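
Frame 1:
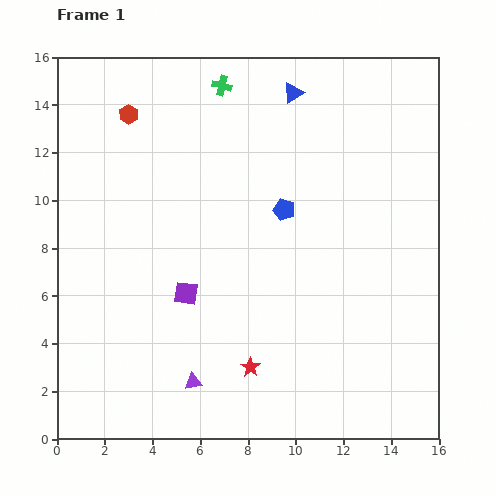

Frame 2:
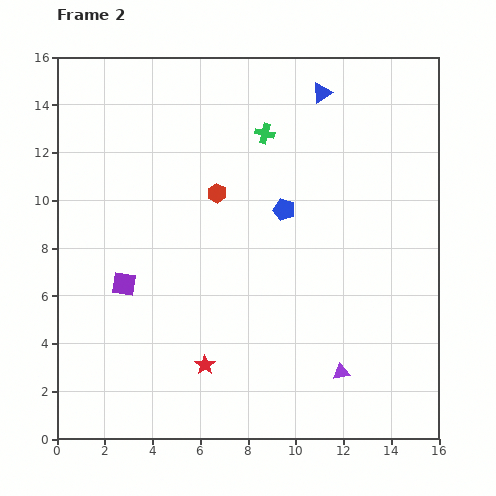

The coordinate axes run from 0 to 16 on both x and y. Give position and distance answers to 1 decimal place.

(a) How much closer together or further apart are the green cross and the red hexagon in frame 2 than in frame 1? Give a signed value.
-0.9

Distance in frame 1: 4.1. Distance in frame 2: 3.2.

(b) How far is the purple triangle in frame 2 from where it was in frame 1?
6.2

The purple triangle moved from (5.7, 2.4) to (11.9, 2.8), a distance of √(6.2² + 0.4²) ≈ 6.2.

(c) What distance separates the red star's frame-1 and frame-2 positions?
1.9

The red star moved from (8.1, 3.0) to (6.2, 3.1), a distance of √(1.9² + 0.1²) ≈ 1.9.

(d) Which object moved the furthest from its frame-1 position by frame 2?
the purple triangle

(moved 6.2; next 5.0)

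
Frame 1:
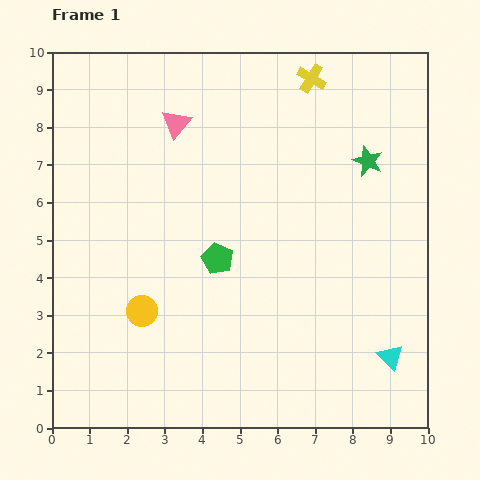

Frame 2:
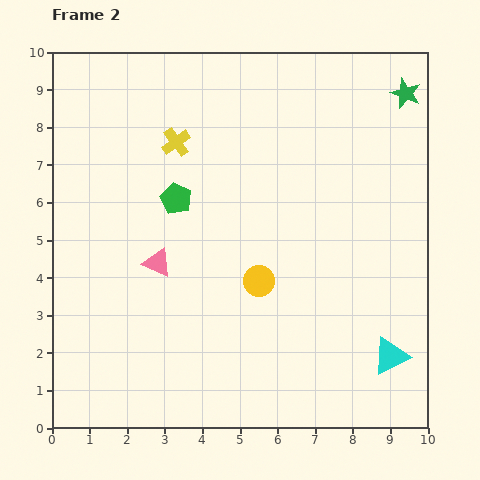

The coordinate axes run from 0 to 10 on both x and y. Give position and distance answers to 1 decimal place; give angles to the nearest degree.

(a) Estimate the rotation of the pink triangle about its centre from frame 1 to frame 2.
44° counter-clockwise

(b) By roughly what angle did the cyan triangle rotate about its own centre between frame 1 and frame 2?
48° clockwise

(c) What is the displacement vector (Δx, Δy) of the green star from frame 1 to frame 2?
(1.0, 1.8)

The green star was at (8.4, 7.1) in frame 1 and (9.4, 8.9) in frame 2.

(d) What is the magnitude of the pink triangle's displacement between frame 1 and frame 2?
3.7

The pink triangle moved from (3.3, 8.1) to (2.8, 4.4), a distance of √(0.5² + 3.7²) ≈ 3.7.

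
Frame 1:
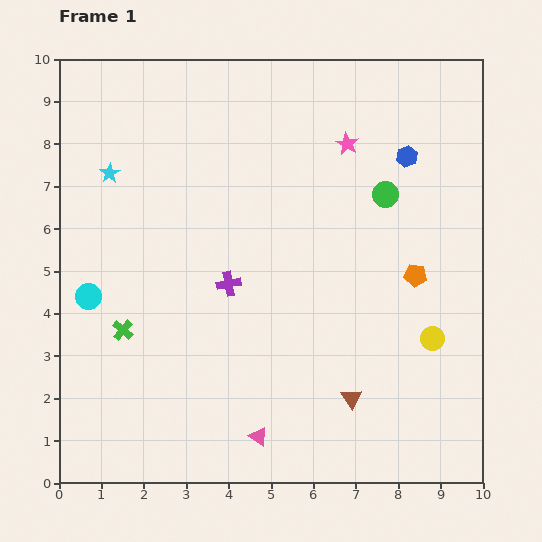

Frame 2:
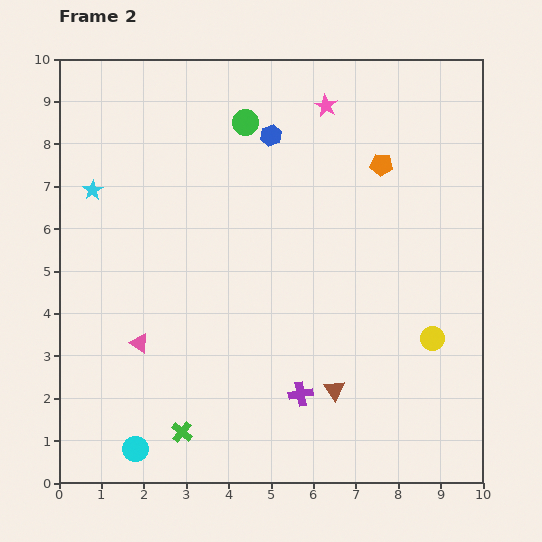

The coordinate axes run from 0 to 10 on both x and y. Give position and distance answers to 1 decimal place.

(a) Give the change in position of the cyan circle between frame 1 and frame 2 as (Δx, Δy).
(1.1, -3.6)

The cyan circle was at (0.7, 4.4) in frame 1 and (1.8, 0.8) in frame 2.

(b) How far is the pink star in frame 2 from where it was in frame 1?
1.0

The pink star moved from (6.8, 8.0) to (6.3, 8.9), a distance of √(0.5² + 0.9²) ≈ 1.0.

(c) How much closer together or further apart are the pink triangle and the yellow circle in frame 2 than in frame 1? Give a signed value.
+2.2

Distance in frame 1: 4.7. Distance in frame 2: 6.9.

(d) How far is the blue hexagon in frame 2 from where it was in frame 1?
3.2

The blue hexagon moved from (8.2, 7.7) to (5.0, 8.2), a distance of √(3.2² + 0.5²) ≈ 3.2.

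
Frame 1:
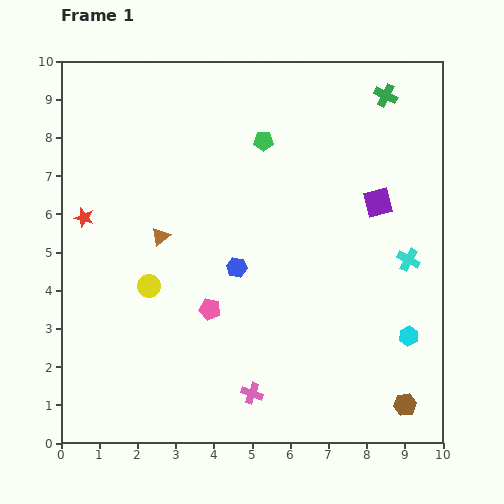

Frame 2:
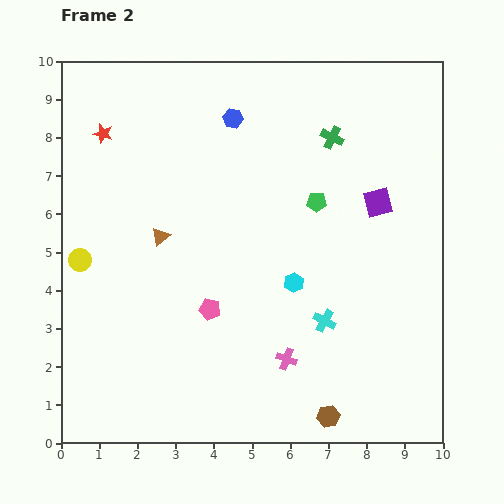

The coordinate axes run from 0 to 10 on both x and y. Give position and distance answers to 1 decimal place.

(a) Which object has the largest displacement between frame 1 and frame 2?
the blue hexagon

(moved 3.9; next 3.3)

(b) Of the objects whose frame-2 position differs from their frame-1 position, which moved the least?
the pink cross

(moved 1.3)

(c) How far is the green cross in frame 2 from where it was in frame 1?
1.8

The green cross moved from (8.5, 9.1) to (7.1, 8.0), a distance of √(1.4² + 1.1²) ≈ 1.8.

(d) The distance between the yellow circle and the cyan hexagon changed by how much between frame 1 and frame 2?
-1.3

Distance in frame 1: 6.9. Distance in frame 2: 5.6.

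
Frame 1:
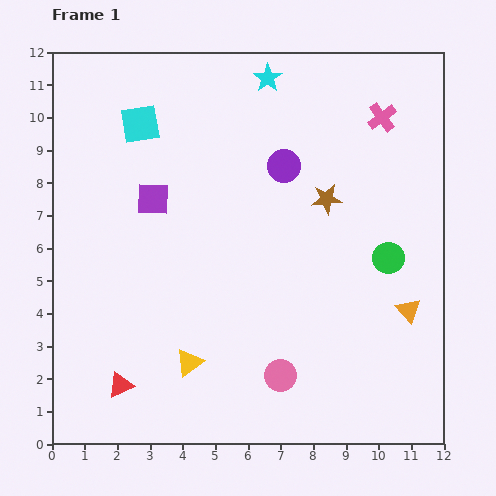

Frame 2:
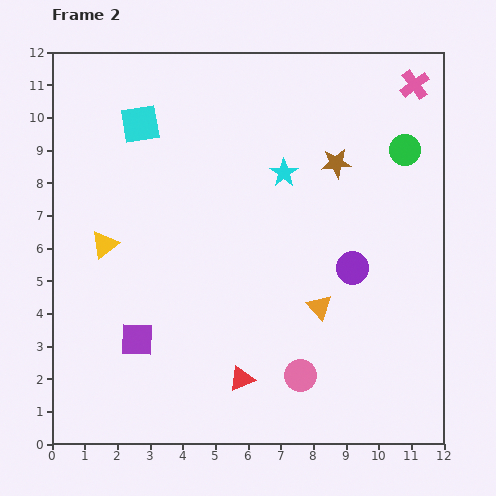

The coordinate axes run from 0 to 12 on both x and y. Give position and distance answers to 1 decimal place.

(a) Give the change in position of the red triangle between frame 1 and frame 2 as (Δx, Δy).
(3.7, 0.2)

The red triangle was at (2.1, 1.8) in frame 1 and (5.8, 2.0) in frame 2.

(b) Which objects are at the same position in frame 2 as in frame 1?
the cyan square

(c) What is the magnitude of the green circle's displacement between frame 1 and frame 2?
3.3

The green circle moved from (10.3, 5.7) to (10.8, 9.0), a distance of √(0.5² + 3.3²) ≈ 3.3.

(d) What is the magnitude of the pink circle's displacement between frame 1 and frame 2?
0.6

The pink circle moved from (7.0, 2.1) to (7.6, 2.1), a distance of √(0.6² + 0.0²) ≈ 0.6.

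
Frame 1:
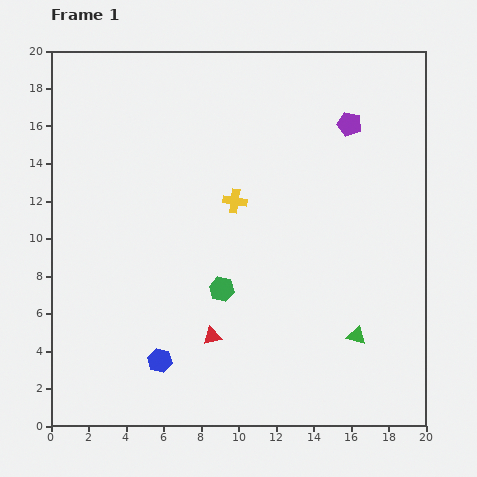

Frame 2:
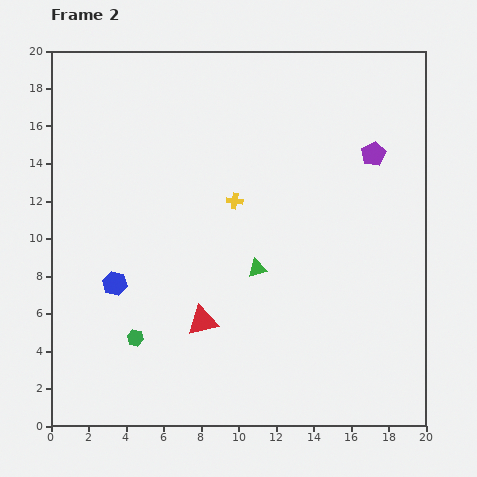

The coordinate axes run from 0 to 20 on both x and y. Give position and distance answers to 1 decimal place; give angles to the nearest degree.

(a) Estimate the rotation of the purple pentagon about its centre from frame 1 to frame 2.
29° clockwise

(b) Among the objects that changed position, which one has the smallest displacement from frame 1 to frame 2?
the red triangle

(moved 0.9)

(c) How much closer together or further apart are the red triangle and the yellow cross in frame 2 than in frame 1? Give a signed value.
-0.7

Distance in frame 1: 7.3. Distance in frame 2: 6.6.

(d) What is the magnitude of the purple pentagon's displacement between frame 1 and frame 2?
2.1

The purple pentagon moved from (15.9, 16.1) to (17.2, 14.5), a distance of √(1.3² + 1.6²) ≈ 2.1.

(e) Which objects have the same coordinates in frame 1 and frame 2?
the yellow cross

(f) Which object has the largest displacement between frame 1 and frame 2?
the green triangle

(moved 6.4; next 5.3)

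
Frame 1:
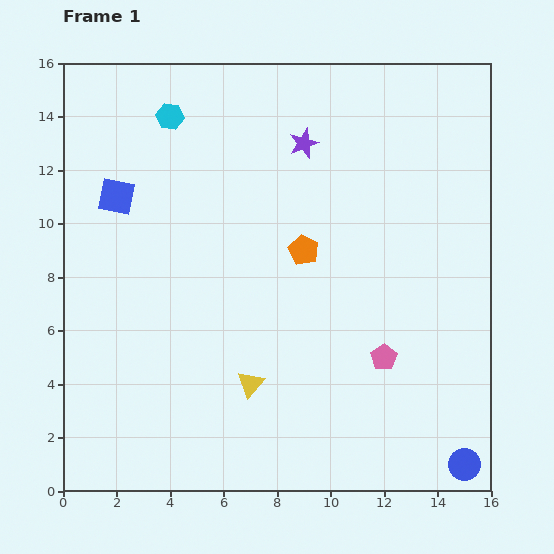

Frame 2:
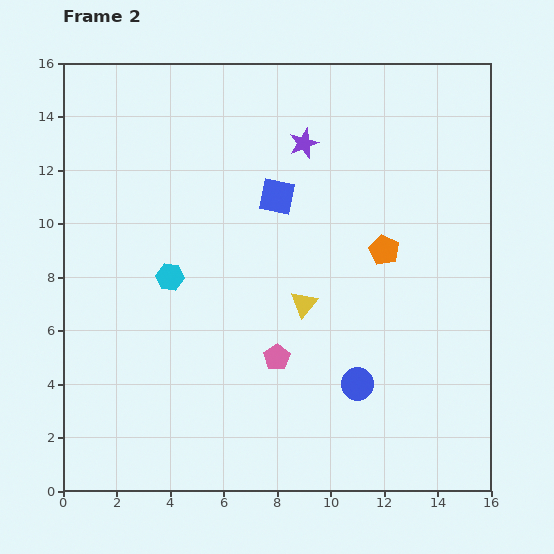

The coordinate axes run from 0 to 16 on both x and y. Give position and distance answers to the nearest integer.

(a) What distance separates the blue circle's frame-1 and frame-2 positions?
5

The blue circle moved from (15, 1) to (11, 4), a distance of √(4² + 3²) ≈ 5.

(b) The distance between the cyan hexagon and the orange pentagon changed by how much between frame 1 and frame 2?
+1

Distance in frame 1: 7. Distance in frame 2: 8.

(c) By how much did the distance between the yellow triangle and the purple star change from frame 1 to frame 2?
-3

Distance in frame 1: 9. Distance in frame 2: 6.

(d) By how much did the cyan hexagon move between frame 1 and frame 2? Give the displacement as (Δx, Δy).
(0, -6)

The cyan hexagon was at (4, 14) in frame 1 and (4, 8) in frame 2.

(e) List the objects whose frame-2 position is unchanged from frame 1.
the purple star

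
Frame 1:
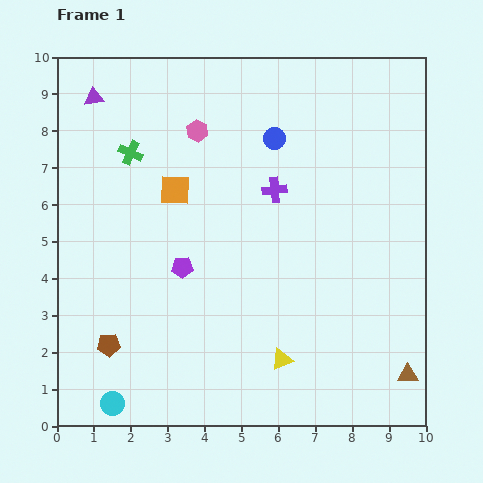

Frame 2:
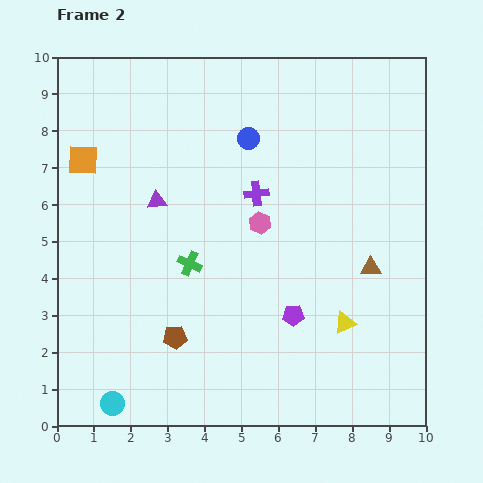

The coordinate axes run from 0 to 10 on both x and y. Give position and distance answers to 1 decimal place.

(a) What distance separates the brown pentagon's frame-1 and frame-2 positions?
1.8

The brown pentagon moved from (1.4, 2.2) to (3.2, 2.4), a distance of √(1.8² + 0.2²) ≈ 1.8.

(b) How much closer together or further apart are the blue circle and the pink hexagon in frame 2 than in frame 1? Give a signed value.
+0.2

Distance in frame 1: 2.1. Distance in frame 2: 2.3.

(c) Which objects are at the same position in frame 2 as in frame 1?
the cyan circle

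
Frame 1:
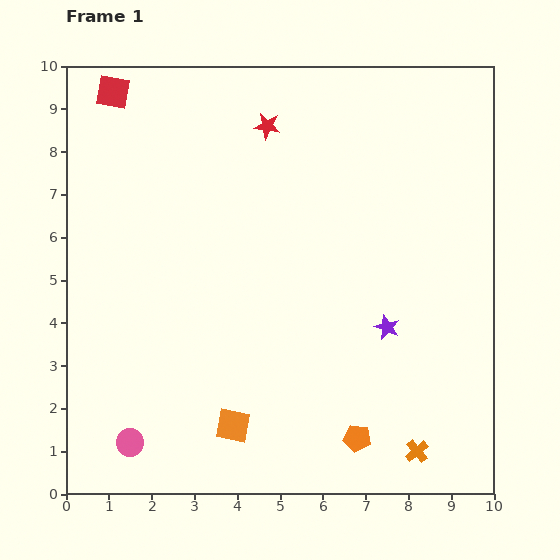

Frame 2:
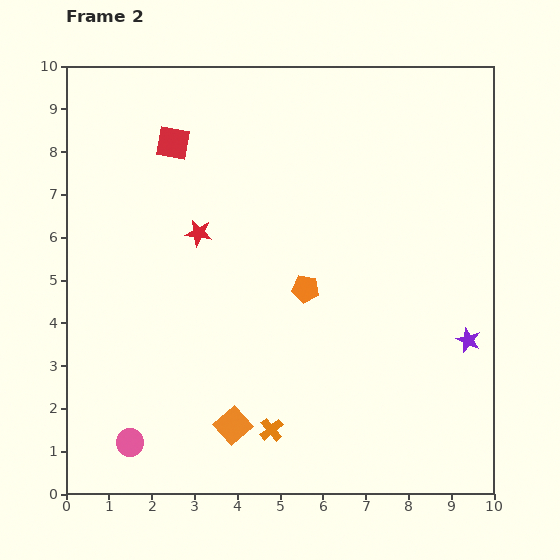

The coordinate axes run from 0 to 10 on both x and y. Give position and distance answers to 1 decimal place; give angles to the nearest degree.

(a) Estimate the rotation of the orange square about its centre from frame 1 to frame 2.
38° clockwise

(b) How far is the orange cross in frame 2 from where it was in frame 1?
3.4

The orange cross moved from (8.2, 1.0) to (4.8, 1.5), a distance of √(3.4² + 0.5²) ≈ 3.4.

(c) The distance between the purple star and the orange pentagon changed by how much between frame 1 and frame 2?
+1.3

Distance in frame 1: 2.7. Distance in frame 2: 4.0.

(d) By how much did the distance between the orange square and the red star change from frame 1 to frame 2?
-2.4

Distance in frame 1: 7.0. Distance in frame 2: 4.6.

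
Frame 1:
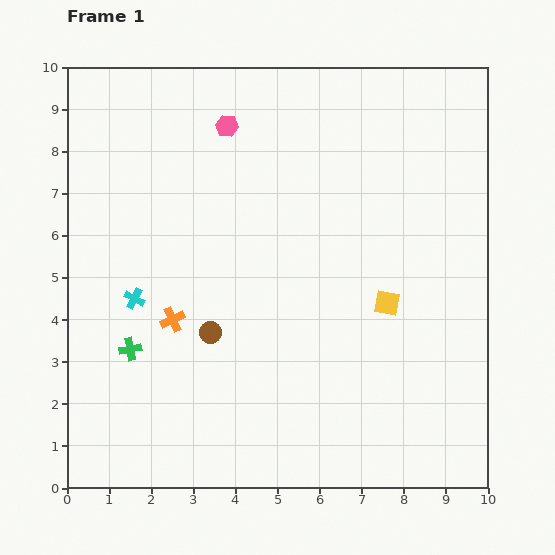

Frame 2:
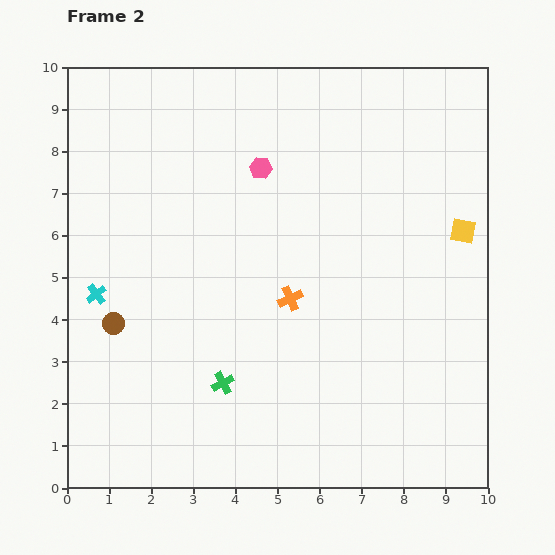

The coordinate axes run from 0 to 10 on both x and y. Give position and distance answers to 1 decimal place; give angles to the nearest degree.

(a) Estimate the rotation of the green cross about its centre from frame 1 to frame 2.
17° counter-clockwise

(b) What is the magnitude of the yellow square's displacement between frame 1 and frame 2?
2.5

The yellow square moved from (7.6, 4.4) to (9.4, 6.1), a distance of √(1.8² + 1.7²) ≈ 2.5.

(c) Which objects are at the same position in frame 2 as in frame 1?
none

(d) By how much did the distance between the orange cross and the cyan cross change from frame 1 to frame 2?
+3.6

Distance in frame 1: 1.0. Distance in frame 2: 4.6.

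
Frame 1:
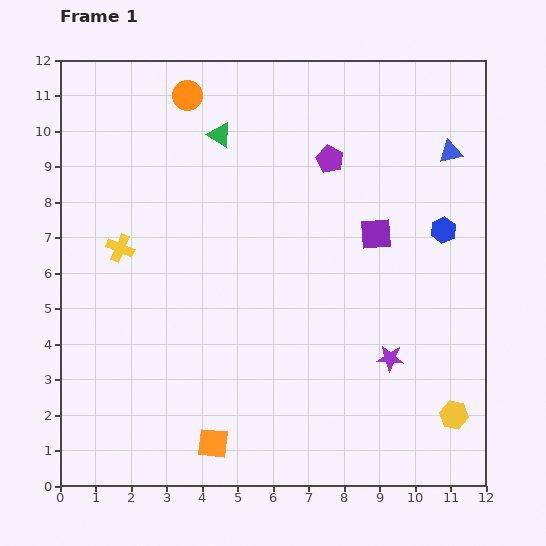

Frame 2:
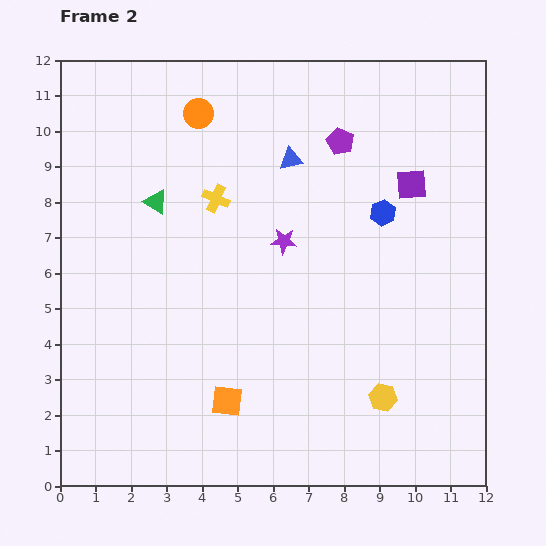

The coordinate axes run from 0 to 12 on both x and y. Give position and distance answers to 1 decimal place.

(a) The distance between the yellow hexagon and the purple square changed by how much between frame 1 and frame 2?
+0.5

Distance in frame 1: 5.6. Distance in frame 2: 6.1.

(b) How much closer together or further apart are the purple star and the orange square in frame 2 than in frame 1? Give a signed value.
-0.7

Distance in frame 1: 5.5. Distance in frame 2: 4.8.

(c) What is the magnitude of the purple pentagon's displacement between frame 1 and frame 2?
0.6

The purple pentagon moved from (7.6, 9.2) to (7.9, 9.7), a distance of √(0.3² + 0.5²) ≈ 0.6.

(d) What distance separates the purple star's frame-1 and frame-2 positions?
4.5

The purple star moved from (9.3, 3.6) to (6.3, 6.9), a distance of √(3.0² + 3.3²) ≈ 4.5.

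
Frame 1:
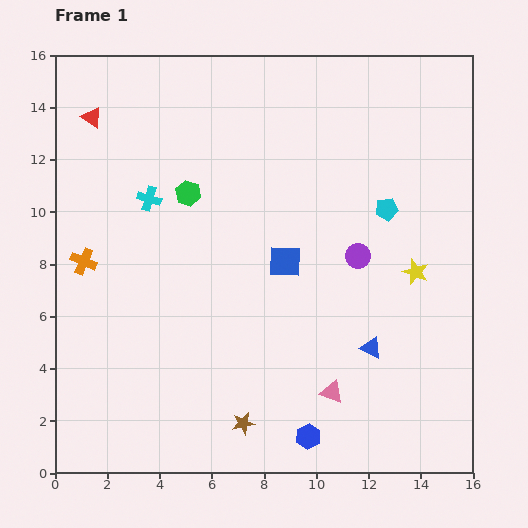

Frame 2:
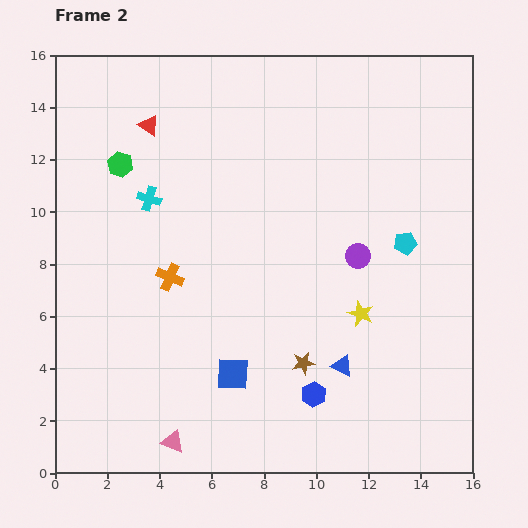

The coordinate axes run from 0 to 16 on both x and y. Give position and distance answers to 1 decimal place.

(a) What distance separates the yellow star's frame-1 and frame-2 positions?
2.6

The yellow star moved from (13.8, 7.7) to (11.7, 6.1), a distance of √(2.1² + 1.6²) ≈ 2.6.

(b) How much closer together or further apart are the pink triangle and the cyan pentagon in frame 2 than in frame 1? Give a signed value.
+4.4

Distance in frame 1: 7.3. Distance in frame 2: 11.7.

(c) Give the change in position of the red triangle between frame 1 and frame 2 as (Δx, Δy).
(2.2, -0.3)

The red triangle was at (1.4, 13.6) in frame 1 and (3.6, 13.3) in frame 2.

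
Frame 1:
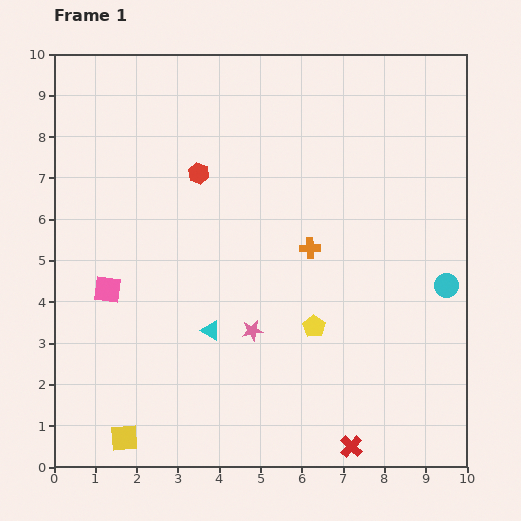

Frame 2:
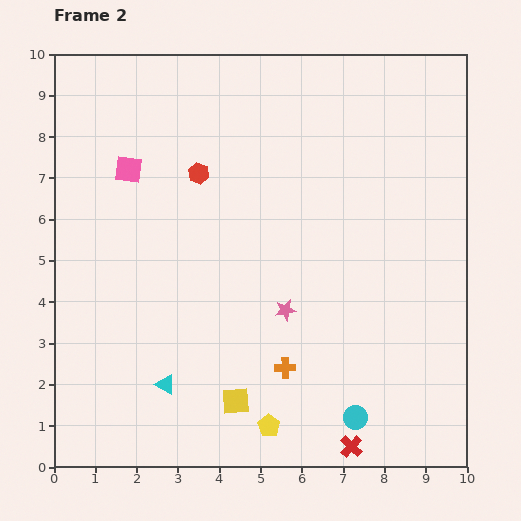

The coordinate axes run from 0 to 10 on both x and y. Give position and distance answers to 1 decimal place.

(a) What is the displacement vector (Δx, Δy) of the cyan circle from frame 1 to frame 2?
(-2.2, -3.2)

The cyan circle was at (9.5, 4.4) in frame 1 and (7.3, 1.2) in frame 2.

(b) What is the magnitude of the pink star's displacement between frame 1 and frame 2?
0.9

The pink star moved from (4.8, 3.3) to (5.6, 3.8), a distance of √(0.8² + 0.5²) ≈ 0.9.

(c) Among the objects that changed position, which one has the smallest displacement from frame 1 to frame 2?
the pink star

(moved 0.9)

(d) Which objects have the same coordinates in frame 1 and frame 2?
the red cross, the red hexagon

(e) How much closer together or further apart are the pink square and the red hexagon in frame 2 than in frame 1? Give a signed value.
-1.9

Distance in frame 1: 3.6. Distance in frame 2: 1.7.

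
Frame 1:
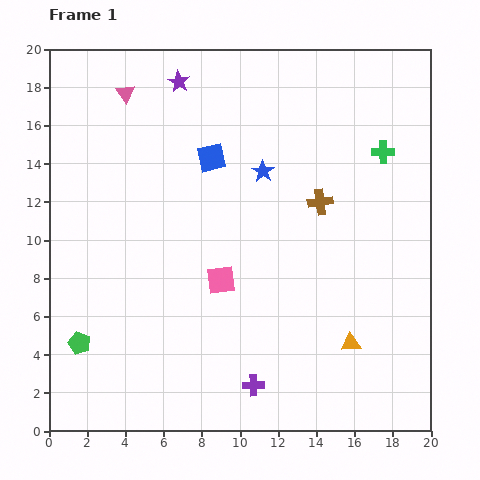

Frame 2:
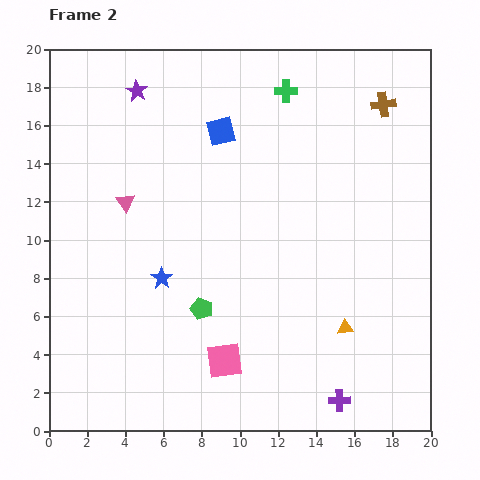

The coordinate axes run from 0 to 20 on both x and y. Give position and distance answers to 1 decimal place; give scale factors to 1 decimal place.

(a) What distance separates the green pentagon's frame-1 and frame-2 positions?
6.6

The green pentagon moved from (1.6, 4.6) to (8.0, 6.4), a distance of √(6.4² + 1.8²) ≈ 6.6.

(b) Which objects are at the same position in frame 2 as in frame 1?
none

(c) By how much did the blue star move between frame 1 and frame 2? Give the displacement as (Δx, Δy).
(-5.3, -5.6)

The blue star was at (11.2, 13.6) in frame 1 and (5.9, 8.0) in frame 2.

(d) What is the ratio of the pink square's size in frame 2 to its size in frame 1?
1.3×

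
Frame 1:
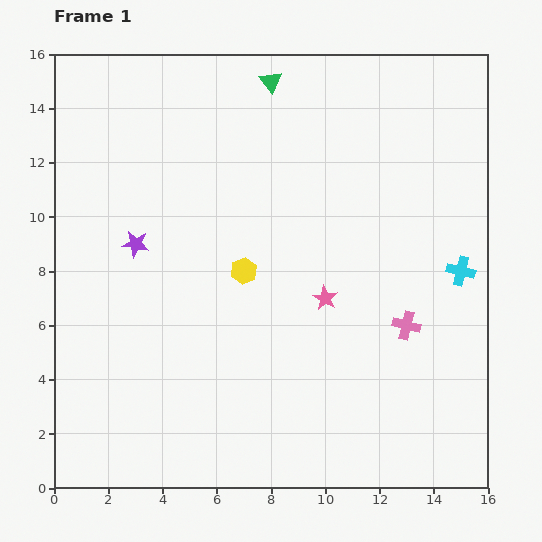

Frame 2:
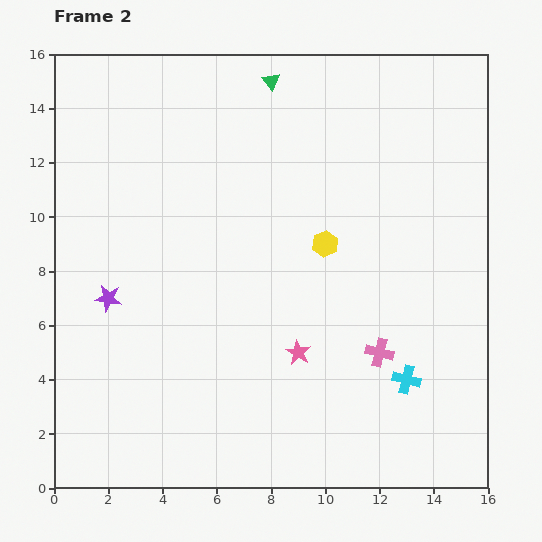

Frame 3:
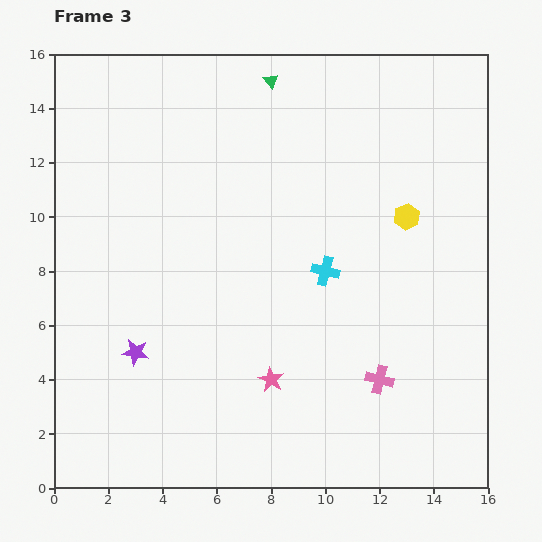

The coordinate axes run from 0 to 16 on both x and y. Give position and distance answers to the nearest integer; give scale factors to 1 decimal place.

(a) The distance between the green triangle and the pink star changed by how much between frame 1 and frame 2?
+2

Distance in frame 1: 8. Distance in frame 2: 10.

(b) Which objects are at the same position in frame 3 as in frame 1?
the green triangle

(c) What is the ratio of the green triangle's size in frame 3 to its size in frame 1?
0.7×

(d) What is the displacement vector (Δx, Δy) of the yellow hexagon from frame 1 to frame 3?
(6, 2)

The yellow hexagon was at (7, 8) in frame 1 and (13, 10) in frame 3.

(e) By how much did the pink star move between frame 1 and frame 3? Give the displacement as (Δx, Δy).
(-2, -3)

The pink star was at (10, 7) in frame 1 and (8, 4) in frame 3.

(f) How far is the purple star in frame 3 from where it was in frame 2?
2

The purple star moved from (2, 7) to (3, 5), a distance of √(1² + 2²) ≈ 2.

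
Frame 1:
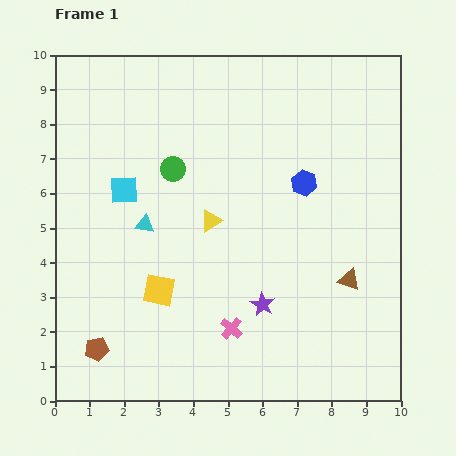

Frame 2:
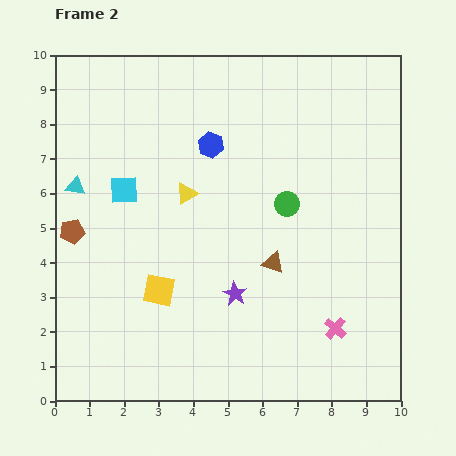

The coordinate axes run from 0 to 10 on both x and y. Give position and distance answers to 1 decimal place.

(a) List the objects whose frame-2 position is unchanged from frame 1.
the cyan square, the yellow square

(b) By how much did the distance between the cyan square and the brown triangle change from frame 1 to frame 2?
-2.2

Distance in frame 1: 7.0. Distance in frame 2: 4.8.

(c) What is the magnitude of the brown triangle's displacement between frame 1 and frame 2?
2.3

The brown triangle moved from (8.5, 3.5) to (6.3, 4.0), a distance of √(2.2² + 0.5²) ≈ 2.3.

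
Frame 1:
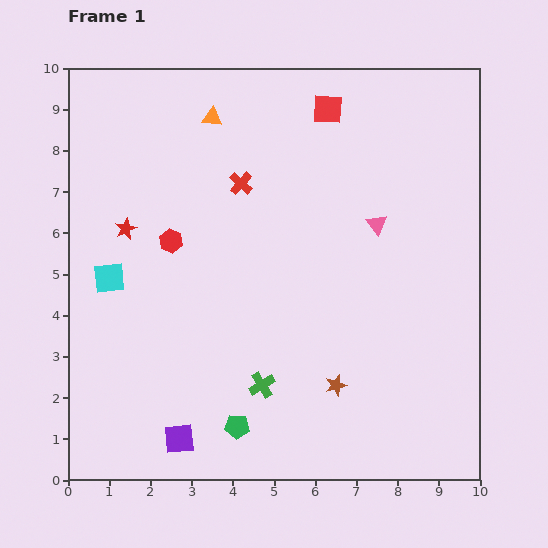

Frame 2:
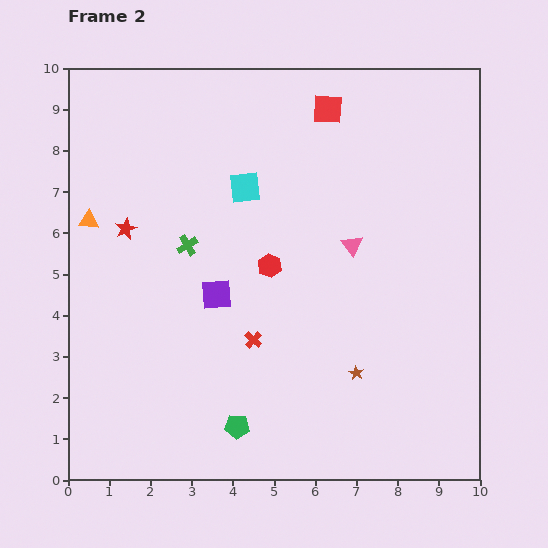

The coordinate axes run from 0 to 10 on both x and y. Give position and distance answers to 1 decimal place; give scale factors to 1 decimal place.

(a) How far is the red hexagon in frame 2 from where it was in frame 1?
2.5

The red hexagon moved from (2.5, 5.8) to (4.9, 5.2), a distance of √(2.4² + 0.6²) ≈ 2.5.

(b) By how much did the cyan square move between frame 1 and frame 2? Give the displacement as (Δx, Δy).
(3.3, 2.2)

The cyan square was at (1.0, 4.9) in frame 1 and (4.3, 7.1) in frame 2.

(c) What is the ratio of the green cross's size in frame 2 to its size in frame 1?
0.8×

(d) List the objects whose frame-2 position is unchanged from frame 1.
the red square, the green pentagon, the red star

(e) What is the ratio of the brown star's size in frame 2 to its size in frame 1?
0.7×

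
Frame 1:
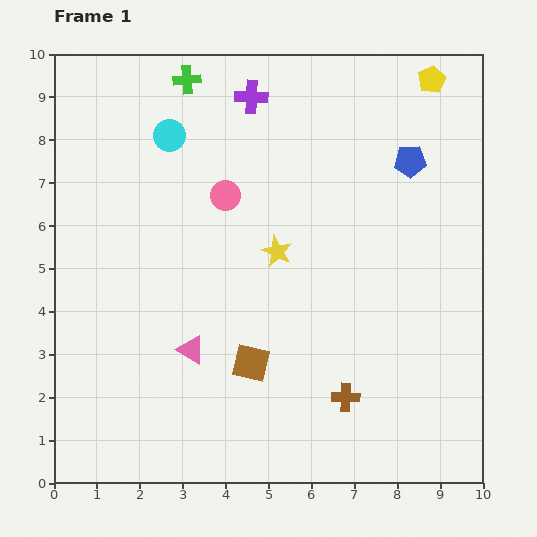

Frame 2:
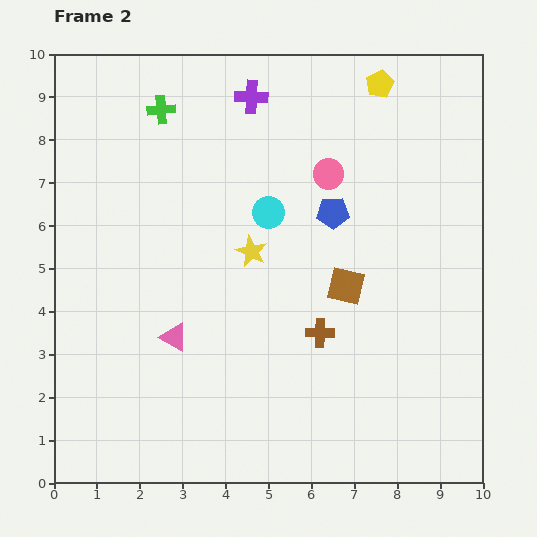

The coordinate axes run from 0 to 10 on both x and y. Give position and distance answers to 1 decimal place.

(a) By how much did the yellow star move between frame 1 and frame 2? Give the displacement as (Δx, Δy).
(-0.6, 0.0)

The yellow star was at (5.2, 5.4) in frame 1 and (4.6, 5.4) in frame 2.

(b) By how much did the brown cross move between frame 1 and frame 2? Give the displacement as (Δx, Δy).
(-0.6, 1.5)

The brown cross was at (6.8, 2.0) in frame 1 and (6.2, 3.5) in frame 2.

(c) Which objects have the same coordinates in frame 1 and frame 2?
the purple cross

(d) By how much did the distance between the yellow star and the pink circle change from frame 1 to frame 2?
+0.7

Distance in frame 1: 1.8. Distance in frame 2: 2.5.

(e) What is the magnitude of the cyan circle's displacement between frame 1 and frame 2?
2.9

The cyan circle moved from (2.7, 8.1) to (5.0, 6.3), a distance of √(2.3² + 1.8²) ≈ 2.9.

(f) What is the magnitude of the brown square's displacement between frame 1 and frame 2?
2.8

The brown square moved from (4.6, 2.8) to (6.8, 4.6), a distance of √(2.2² + 1.8²) ≈ 2.8.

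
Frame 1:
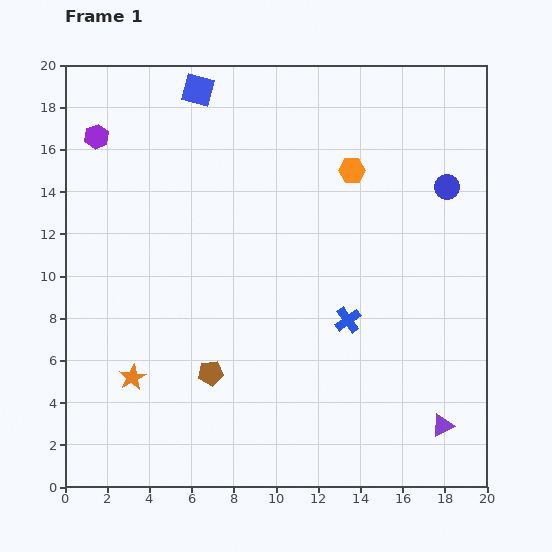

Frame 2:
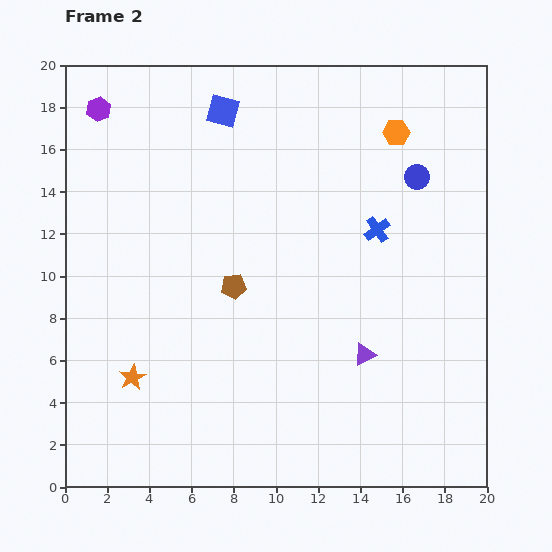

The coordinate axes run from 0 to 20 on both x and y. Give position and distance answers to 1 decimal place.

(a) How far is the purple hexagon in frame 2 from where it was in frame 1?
1.3

The purple hexagon moved from (1.5, 16.6) to (1.6, 17.9), a distance of √(0.1² + 1.3²) ≈ 1.3.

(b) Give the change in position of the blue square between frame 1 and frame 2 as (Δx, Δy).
(1.2, -1.0)

The blue square was at (6.3, 18.8) in frame 1 and (7.5, 17.8) in frame 2.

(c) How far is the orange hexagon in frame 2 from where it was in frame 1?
2.8

The orange hexagon moved from (13.6, 15.0) to (15.7, 16.8), a distance of √(2.1² + 1.8²) ≈ 2.8.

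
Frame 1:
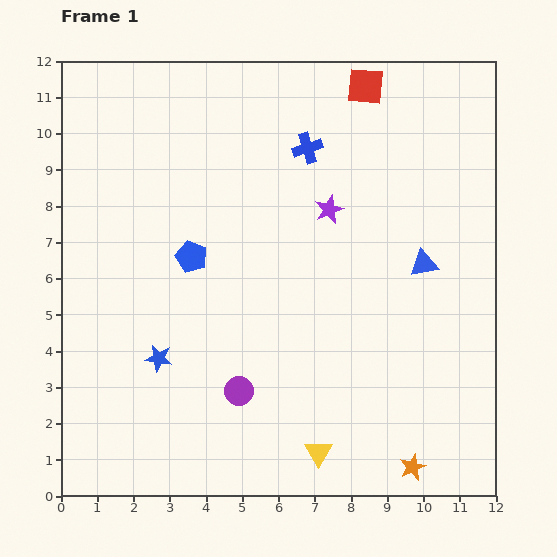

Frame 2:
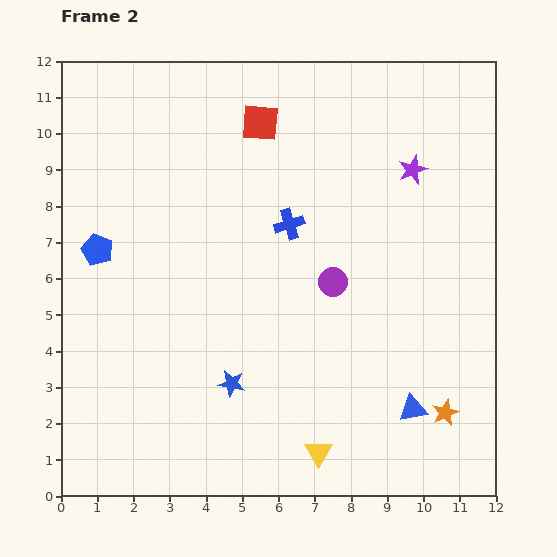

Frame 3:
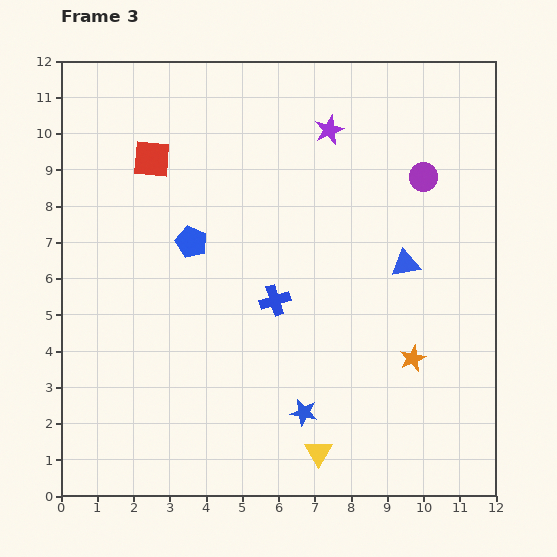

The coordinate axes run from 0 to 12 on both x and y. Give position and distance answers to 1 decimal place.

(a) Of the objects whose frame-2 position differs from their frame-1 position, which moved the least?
the orange star

(moved 1.7)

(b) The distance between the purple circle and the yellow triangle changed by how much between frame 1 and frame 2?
+1.9

Distance in frame 1: 2.8. Distance in frame 2: 4.7.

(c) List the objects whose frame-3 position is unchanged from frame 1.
the yellow triangle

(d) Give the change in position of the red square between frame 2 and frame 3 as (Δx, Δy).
(-3.0, -1.0)

The red square was at (5.5, 10.3) in frame 2 and (2.5, 9.3) in frame 3.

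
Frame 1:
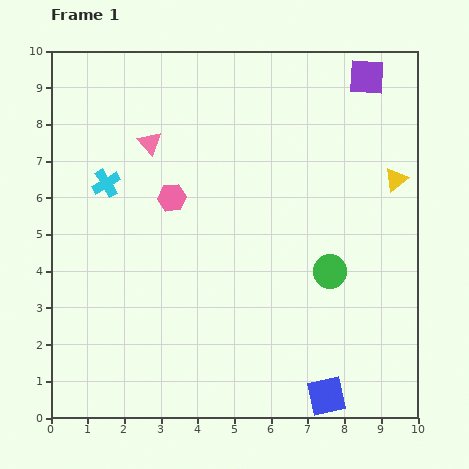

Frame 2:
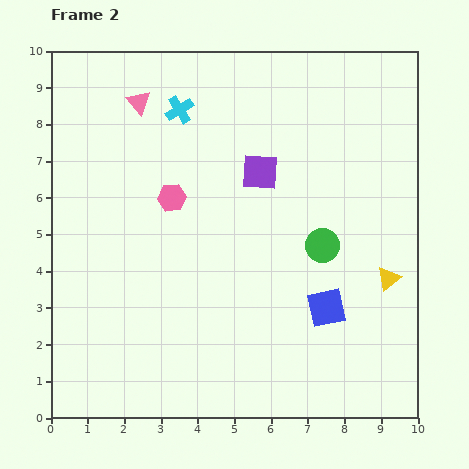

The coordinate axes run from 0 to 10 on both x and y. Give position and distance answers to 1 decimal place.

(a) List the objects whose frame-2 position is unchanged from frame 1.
the pink hexagon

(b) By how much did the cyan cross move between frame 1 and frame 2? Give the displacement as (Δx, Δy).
(2.0, 2.0)

The cyan cross was at (1.5, 6.4) in frame 1 and (3.5, 8.4) in frame 2.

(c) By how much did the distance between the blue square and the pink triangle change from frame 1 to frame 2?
-0.8

Distance in frame 1: 8.4. Distance in frame 2: 7.6.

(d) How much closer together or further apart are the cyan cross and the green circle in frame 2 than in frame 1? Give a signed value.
-1.2

Distance in frame 1: 6.6. Distance in frame 2: 5.4.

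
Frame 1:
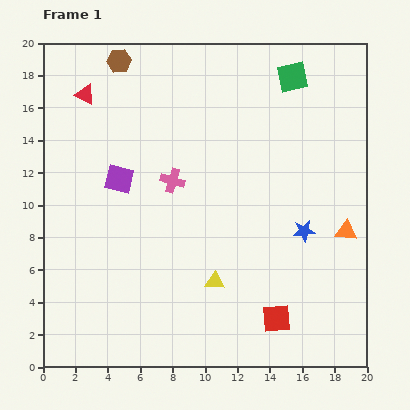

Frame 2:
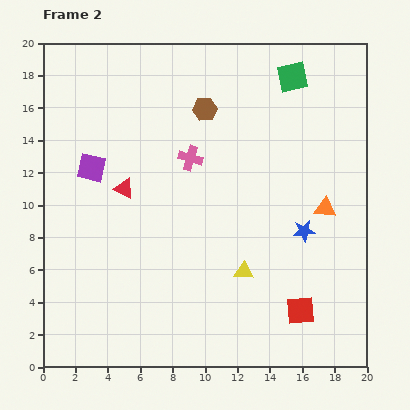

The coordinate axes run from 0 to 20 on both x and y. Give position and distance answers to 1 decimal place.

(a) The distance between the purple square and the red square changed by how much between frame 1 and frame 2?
+2.6

Distance in frame 1: 13.0. Distance in frame 2: 15.6.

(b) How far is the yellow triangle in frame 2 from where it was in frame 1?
1.9

The yellow triangle moved from (10.6, 5.3) to (12.4, 5.9), a distance of √(1.8² + 0.6²) ≈ 1.9.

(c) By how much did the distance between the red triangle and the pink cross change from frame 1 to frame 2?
-3.1

Distance in frame 1: 7.6. Distance in frame 2: 4.5.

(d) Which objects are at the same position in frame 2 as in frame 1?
the blue star, the green square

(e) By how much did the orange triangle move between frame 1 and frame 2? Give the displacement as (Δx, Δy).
(-1.3, 1.4)

The orange triangle was at (18.7, 8.4) in frame 1 and (17.4, 9.8) in frame 2.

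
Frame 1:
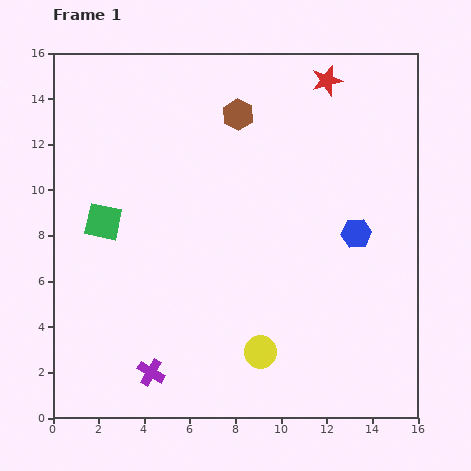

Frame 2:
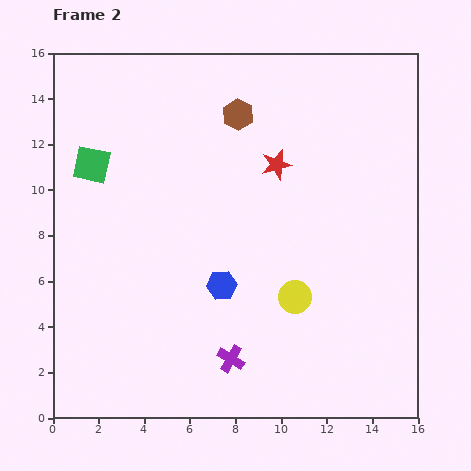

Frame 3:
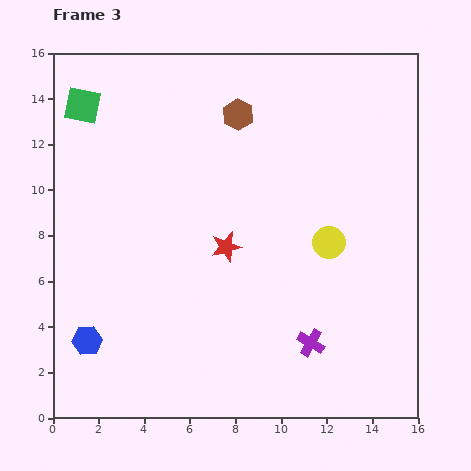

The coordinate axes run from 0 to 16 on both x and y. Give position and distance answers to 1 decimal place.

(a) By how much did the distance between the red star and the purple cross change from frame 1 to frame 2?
-6.2

Distance in frame 1: 14.9. Distance in frame 2: 8.7.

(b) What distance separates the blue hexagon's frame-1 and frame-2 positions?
6.3

The blue hexagon moved from (13.3, 8.1) to (7.4, 5.8), a distance of √(5.9² + 2.3²) ≈ 6.3.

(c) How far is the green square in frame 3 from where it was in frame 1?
5.2

The green square moved from (2.2, 8.6) to (1.3, 13.7), a distance of √(0.9² + 5.1²) ≈ 5.2.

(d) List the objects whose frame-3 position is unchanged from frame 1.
the brown hexagon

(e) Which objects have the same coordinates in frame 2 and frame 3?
the brown hexagon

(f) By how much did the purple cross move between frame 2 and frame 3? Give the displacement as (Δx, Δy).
(3.5, 0.7)

The purple cross was at (7.8, 2.6) in frame 2 and (11.3, 3.3) in frame 3.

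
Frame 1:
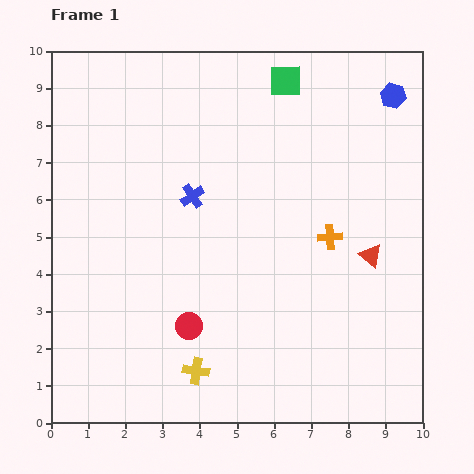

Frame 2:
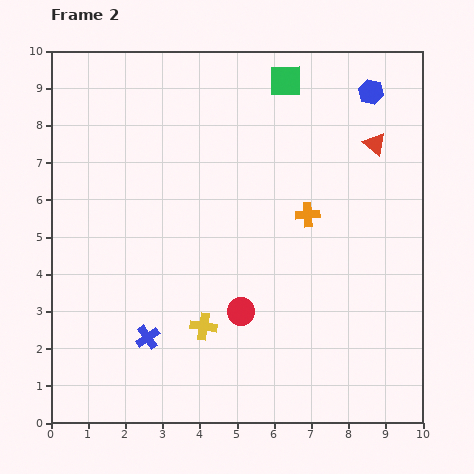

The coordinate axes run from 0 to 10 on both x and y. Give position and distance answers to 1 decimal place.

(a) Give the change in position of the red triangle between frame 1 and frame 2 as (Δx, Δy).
(0.1, 3.0)

The red triangle was at (8.6, 4.5) in frame 1 and (8.7, 7.5) in frame 2.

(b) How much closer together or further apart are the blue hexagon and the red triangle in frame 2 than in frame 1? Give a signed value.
-2.9

Distance in frame 1: 4.3. Distance in frame 2: 1.4.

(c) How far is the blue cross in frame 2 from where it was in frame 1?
4.0

The blue cross moved from (3.8, 6.1) to (2.6, 2.3), a distance of √(1.2² + 3.8²) ≈ 4.0.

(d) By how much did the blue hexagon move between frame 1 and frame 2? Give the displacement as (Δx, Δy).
(-0.6, 0.1)

The blue hexagon was at (9.2, 8.8) in frame 1 and (8.6, 8.9) in frame 2.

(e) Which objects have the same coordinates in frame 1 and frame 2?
the green square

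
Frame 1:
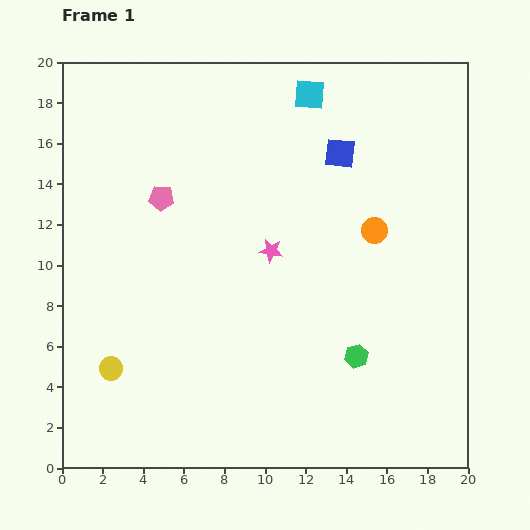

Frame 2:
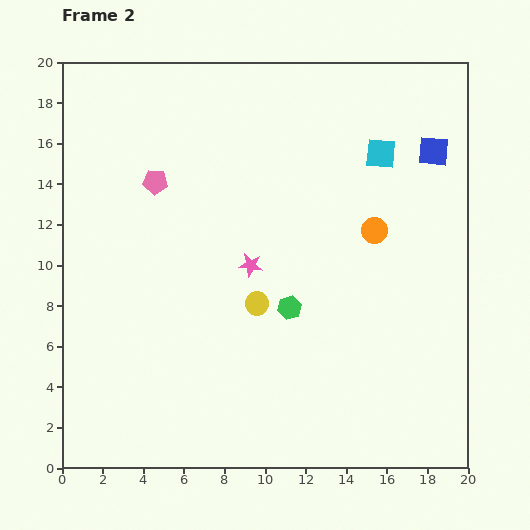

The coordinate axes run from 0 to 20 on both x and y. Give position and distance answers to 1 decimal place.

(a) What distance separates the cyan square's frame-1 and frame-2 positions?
4.5

The cyan square moved from (12.2, 18.4) to (15.7, 15.5), a distance of √(3.5² + 2.9²) ≈ 4.5.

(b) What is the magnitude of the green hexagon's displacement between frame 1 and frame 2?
4.1

The green hexagon moved from (14.5, 5.5) to (11.2, 7.9), a distance of √(3.3² + 2.4²) ≈ 4.1.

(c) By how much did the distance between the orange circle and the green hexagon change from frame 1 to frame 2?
-0.6

Distance in frame 1: 6.3. Distance in frame 2: 5.7.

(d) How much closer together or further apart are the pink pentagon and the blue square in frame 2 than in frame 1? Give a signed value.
+4.7

Distance in frame 1: 9.1. Distance in frame 2: 13.8.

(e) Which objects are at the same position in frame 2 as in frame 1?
the orange circle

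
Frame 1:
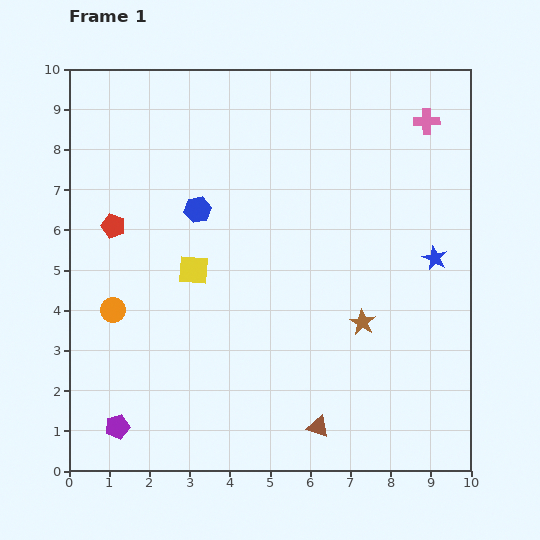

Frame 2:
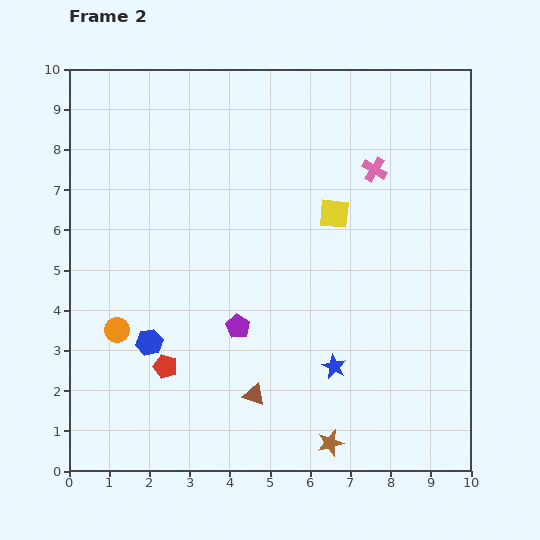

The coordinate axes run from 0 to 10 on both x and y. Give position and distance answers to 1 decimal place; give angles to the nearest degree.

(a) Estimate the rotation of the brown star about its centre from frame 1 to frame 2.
26° clockwise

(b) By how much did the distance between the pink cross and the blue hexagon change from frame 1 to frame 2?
+1.0

Distance in frame 1: 6.1. Distance in frame 2: 7.1.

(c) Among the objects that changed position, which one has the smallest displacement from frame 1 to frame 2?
the orange circle

(moved 0.5)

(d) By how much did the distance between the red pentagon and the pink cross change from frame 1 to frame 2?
-1.1

Distance in frame 1: 8.2. Distance in frame 2: 7.1.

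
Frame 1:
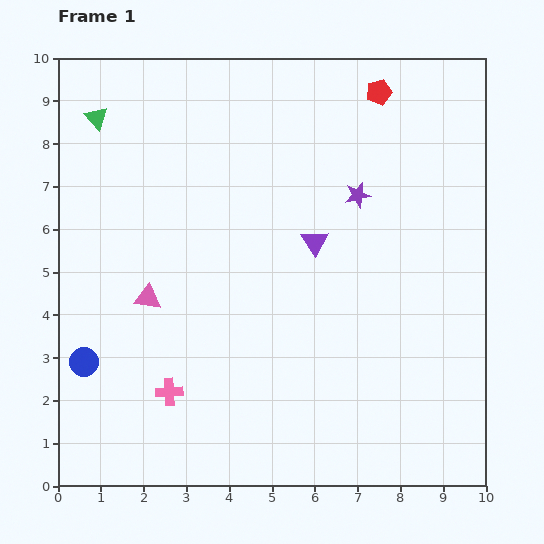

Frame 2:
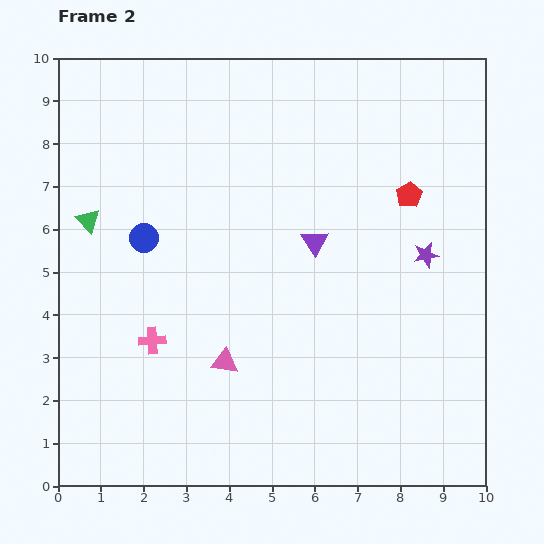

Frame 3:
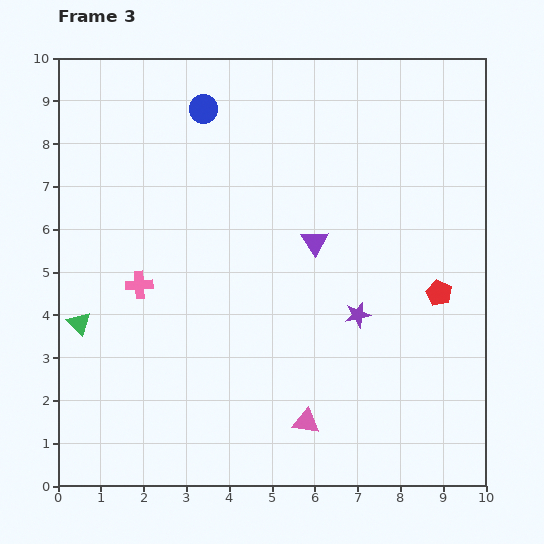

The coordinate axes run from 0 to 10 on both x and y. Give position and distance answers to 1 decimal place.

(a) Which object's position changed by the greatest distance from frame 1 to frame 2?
the blue circle

(moved 3.2; next 2.5)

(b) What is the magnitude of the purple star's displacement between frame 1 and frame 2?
2.1

The purple star moved from (7.0, 6.8) to (8.6, 5.4), a distance of √(1.6² + 1.4²) ≈ 2.1.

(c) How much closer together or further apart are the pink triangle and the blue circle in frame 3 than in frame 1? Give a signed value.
+5.6

Distance in frame 1: 2.1. Distance in frame 3: 7.7.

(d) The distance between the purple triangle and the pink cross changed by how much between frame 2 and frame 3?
-0.2

Distance in frame 2: 4.4. Distance in frame 3: 4.2.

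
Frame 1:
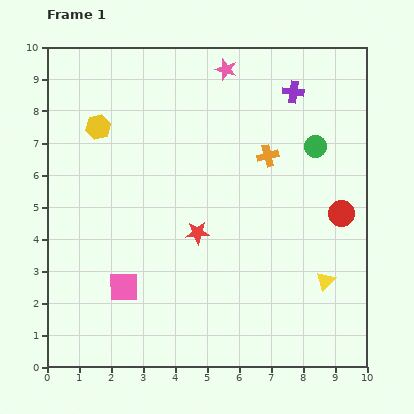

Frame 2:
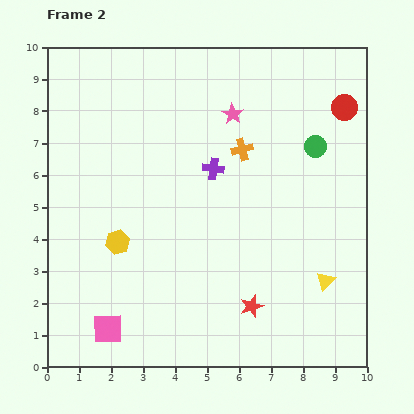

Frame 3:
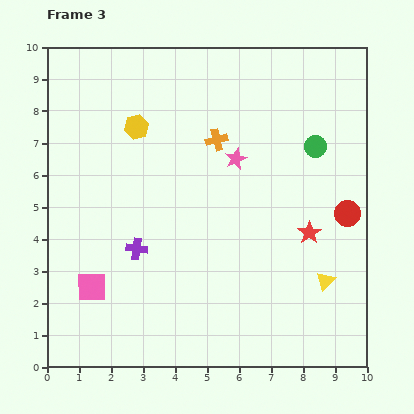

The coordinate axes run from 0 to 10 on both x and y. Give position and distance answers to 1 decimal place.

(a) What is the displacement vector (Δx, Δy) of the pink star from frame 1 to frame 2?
(0.2, -1.4)

The pink star was at (5.6, 9.3) in frame 1 and (5.8, 7.9) in frame 2.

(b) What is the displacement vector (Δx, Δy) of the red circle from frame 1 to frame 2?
(0.1, 3.3)

The red circle was at (9.2, 4.8) in frame 1 and (9.3, 8.1) in frame 2.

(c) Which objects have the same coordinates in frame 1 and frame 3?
the green circle, the yellow triangle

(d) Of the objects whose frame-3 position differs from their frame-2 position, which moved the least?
the orange cross

(moved 0.9)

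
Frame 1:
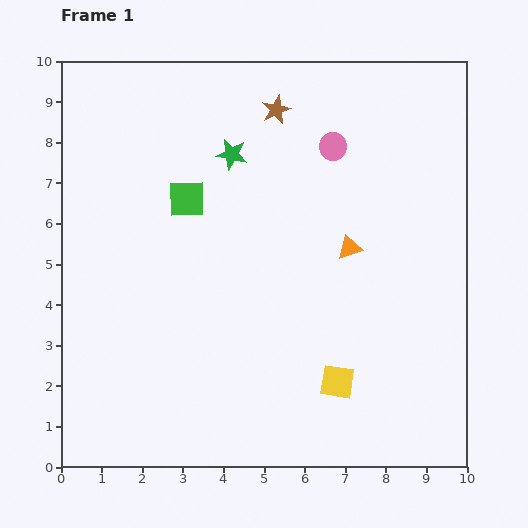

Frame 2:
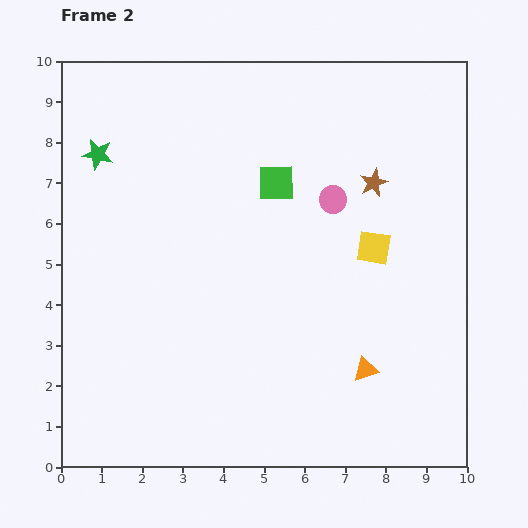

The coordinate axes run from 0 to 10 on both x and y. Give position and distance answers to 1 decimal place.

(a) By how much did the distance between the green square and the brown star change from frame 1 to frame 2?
-0.7

Distance in frame 1: 3.1. Distance in frame 2: 2.4.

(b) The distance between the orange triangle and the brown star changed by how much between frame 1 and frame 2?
+0.8

Distance in frame 1: 3.8. Distance in frame 2: 4.6.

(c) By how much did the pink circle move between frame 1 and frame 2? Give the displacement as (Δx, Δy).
(0.0, -1.3)

The pink circle was at (6.7, 7.9) in frame 1 and (6.7, 6.6) in frame 2.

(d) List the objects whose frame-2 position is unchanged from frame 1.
none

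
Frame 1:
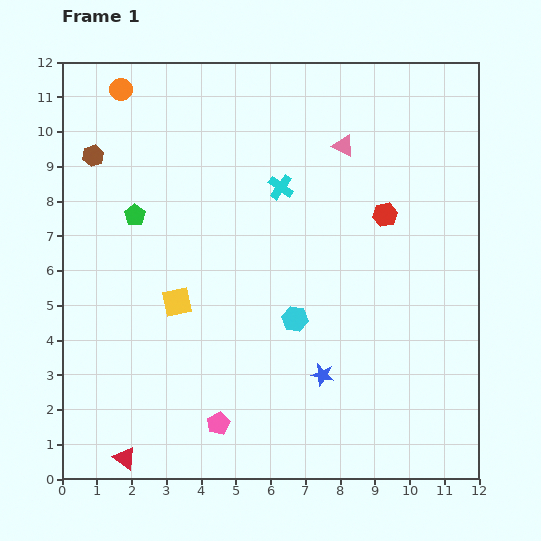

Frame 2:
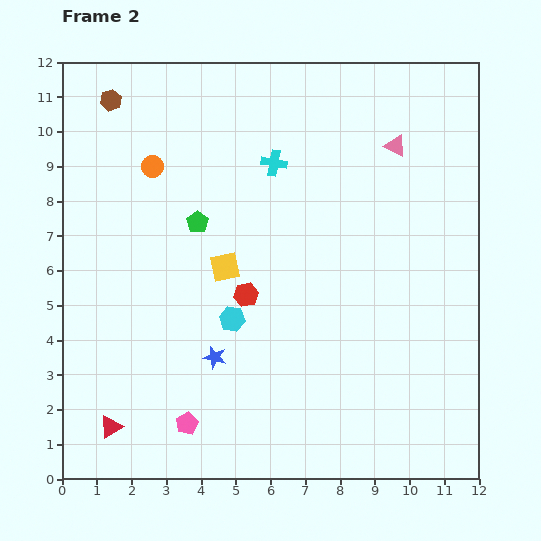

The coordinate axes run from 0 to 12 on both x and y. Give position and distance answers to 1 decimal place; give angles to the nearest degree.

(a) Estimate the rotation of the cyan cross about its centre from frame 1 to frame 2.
26° counter-clockwise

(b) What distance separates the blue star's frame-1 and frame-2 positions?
3.1

The blue star moved from (7.5, 3.0) to (4.4, 3.5), a distance of √(3.1² + 0.5²) ≈ 3.1.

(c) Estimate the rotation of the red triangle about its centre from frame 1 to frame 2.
53° clockwise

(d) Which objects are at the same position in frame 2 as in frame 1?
none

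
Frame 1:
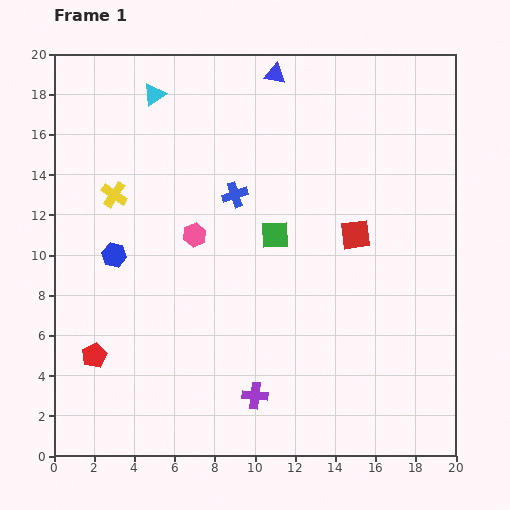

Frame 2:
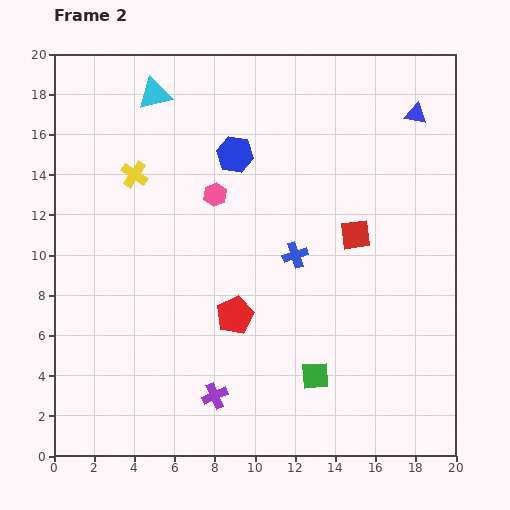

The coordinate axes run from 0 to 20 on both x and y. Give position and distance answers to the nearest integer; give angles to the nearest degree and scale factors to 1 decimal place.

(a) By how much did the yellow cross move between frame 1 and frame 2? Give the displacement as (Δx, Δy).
(1, 1)

The yellow cross was at (3, 13) in frame 1 and (4, 14) in frame 2.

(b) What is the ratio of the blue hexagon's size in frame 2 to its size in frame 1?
1.5×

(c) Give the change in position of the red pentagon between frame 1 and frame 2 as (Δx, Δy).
(7, 2)

The red pentagon was at (2, 5) in frame 1 and (9, 7) in frame 2.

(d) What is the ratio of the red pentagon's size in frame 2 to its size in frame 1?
1.5×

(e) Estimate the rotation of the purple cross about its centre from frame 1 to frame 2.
29° counter-clockwise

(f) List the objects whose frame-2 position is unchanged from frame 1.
the red square, the cyan triangle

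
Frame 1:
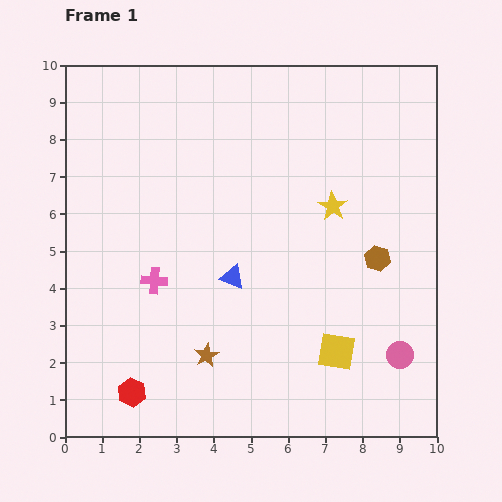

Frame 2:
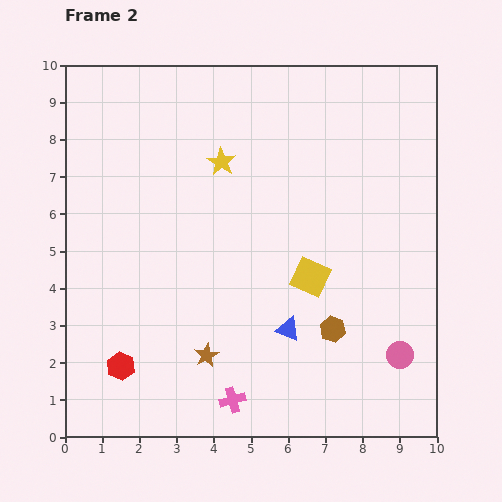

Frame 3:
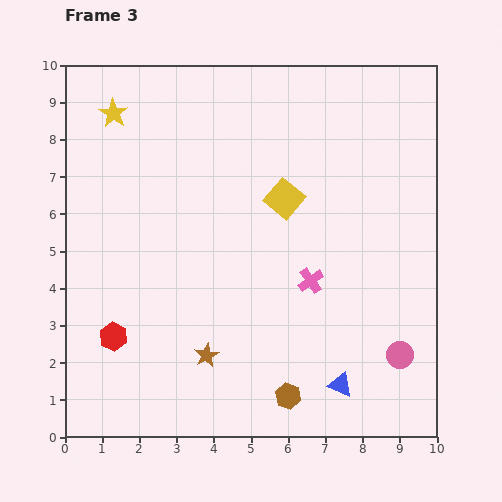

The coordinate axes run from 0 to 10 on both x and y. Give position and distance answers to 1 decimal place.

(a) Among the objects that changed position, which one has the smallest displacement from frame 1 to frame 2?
the red hexagon

(moved 0.8)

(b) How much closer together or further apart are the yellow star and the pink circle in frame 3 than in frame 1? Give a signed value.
+5.7

Distance in frame 1: 4.4. Distance in frame 3: 10.1.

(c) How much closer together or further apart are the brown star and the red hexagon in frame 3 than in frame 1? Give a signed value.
+0.3

Distance in frame 1: 2.2. Distance in frame 3: 2.5.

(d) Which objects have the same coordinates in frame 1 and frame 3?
the brown star, the pink circle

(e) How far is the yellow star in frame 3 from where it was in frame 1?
6.4

The yellow star moved from (7.2, 6.2) to (1.3, 8.7), a distance of √(5.9² + 2.5²) ≈ 6.4.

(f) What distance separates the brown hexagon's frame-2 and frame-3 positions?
2.2

The brown hexagon moved from (7.2, 2.9) to (6.0, 1.1), a distance of √(1.2² + 1.8²) ≈ 2.2.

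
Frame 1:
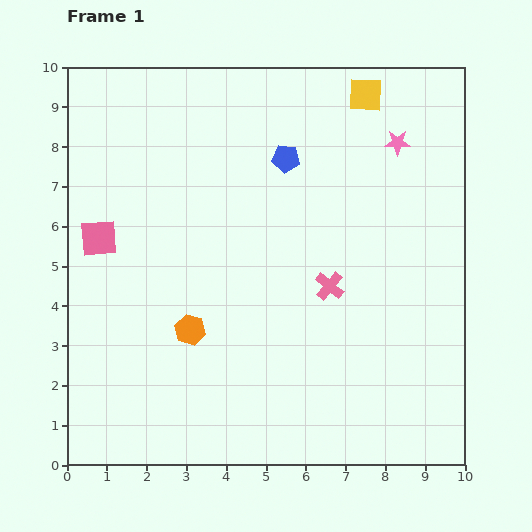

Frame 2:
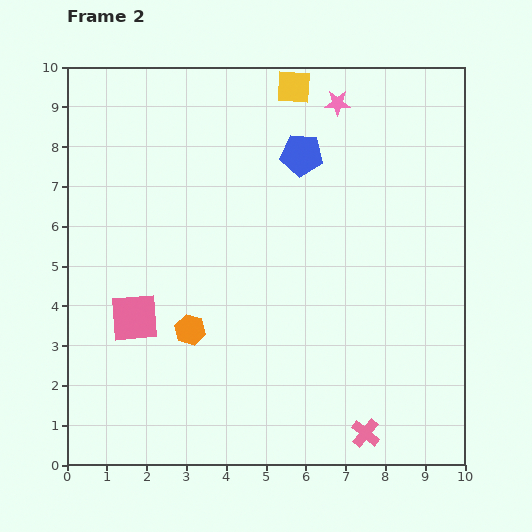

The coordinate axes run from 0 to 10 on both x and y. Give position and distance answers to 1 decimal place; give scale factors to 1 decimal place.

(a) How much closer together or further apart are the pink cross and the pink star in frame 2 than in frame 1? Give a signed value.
+4.3

Distance in frame 1: 4.0. Distance in frame 2: 8.3.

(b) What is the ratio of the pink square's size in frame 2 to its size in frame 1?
1.3×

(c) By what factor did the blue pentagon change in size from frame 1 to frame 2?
1.5×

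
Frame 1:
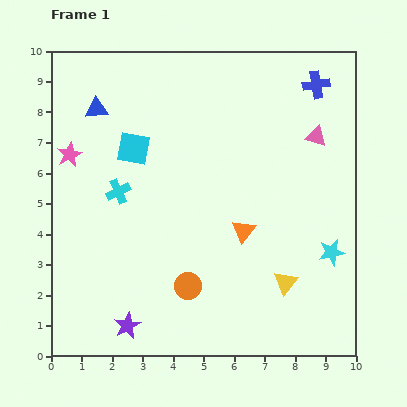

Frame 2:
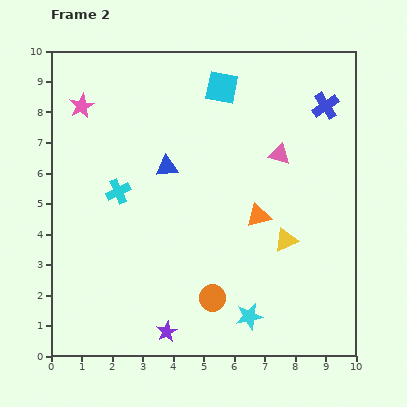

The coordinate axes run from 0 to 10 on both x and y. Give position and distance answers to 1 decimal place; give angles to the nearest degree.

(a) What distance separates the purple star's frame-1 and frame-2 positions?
1.3

The purple star moved from (2.5, 1.0) to (3.8, 0.8), a distance of √(1.3² + 0.2²) ≈ 1.3.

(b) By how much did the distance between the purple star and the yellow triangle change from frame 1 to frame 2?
-0.5

Distance in frame 1: 5.4. Distance in frame 2: 4.9.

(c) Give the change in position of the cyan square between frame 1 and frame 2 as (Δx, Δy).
(2.9, 2.0)

The cyan square was at (2.7, 6.8) in frame 1 and (5.6, 8.8) in frame 2.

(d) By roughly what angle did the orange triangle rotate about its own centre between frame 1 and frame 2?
36° clockwise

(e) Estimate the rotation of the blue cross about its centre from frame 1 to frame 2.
25° counter-clockwise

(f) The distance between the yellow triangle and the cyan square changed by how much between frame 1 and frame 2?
-1.3

Distance in frame 1: 6.7. Distance in frame 2: 5.4.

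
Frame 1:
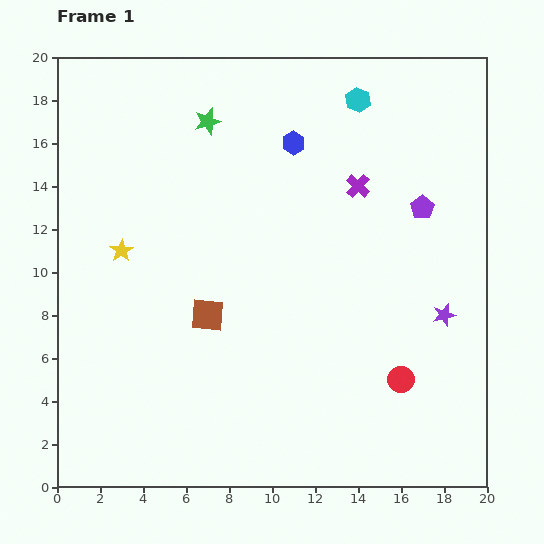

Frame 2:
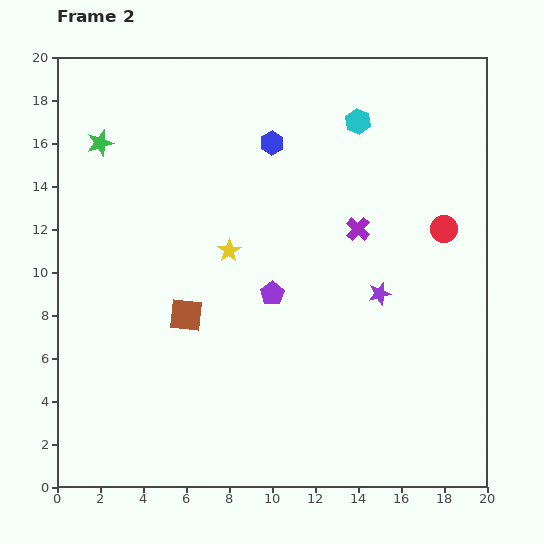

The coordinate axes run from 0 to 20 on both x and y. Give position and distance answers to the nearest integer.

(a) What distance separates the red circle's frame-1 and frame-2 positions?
7

The red circle moved from (16, 5) to (18, 12), a distance of √(2² + 7²) ≈ 7.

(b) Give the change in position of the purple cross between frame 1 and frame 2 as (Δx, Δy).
(0, -2)

The purple cross was at (14, 14) in frame 1 and (14, 12) in frame 2.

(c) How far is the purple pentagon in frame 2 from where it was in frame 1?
8

The purple pentagon moved from (17, 13) to (10, 9), a distance of √(7² + 4²) ≈ 8.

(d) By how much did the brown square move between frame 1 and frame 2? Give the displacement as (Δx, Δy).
(-1, 0)

The brown square was at (7, 8) in frame 1 and (6, 8) in frame 2.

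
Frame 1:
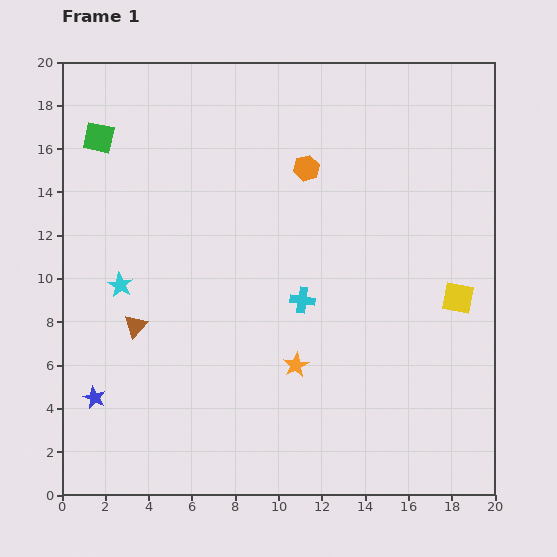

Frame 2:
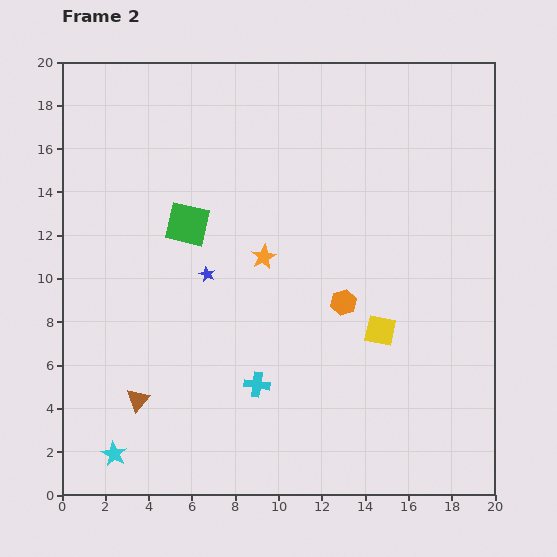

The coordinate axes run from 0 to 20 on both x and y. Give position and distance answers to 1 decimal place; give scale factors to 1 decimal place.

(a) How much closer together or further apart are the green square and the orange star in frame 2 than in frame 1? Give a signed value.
-10.1

Distance in frame 1: 13.9. Distance in frame 2: 3.8.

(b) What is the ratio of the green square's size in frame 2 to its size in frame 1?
1.4×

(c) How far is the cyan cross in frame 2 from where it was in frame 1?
4.4

The cyan cross moved from (11.1, 9.0) to (9.0, 5.1), a distance of √(2.1² + 3.9²) ≈ 4.4.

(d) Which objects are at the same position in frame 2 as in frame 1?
none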